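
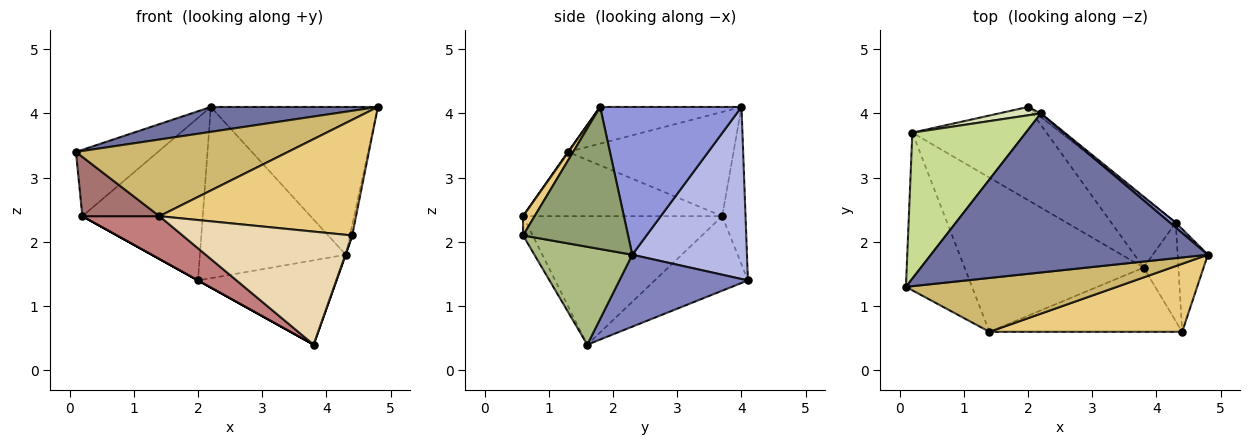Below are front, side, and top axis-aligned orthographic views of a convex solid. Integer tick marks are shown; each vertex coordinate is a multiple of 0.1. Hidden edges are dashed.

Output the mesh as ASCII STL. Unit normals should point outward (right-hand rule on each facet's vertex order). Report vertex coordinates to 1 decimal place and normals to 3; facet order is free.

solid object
 facet normal -0.130 -0.153 0.980
  outer loop
   vertex 2.2 4.0 4.1
   vertex 0.1 1.3 3.4
   vertex 4.8 1.8 4.1
  endloop
 endfacet
 facet normal 0.581 0.626 -0.520
  outer loop
   vertex 4.3 2.3 1.8
   vertex 3.8 1.6 0.4
   vertex 2.0 4.1 1.4
  endloop
 endfacet
 facet normal 0.646 0.763 0.026
  outer loop
   vertex 4.3 2.3 1.8
   vertex 2.2 4.0 4.1
   vertex 4.8 1.8 4.1
  endloop
 endfacet
 facet normal 0.618 0.786 -0.017
  outer loop
   vertex 4.3 2.3 1.8
   vertex 2.0 4.1 1.4
   vertex 2.2 4.0 4.1
  endloop
 endfacet
 facet normal 0.978 0.021 -0.208
  outer loop
   vertex 4.3 2.3 1.8
   vertex 4.8 1.8 4.1
   vertex 4.4 0.6 2.1
  endloop
 endfacet
 facet normal 0.942 -0.004 -0.335
  outer loop
   vertex 4.3 2.3 1.8
   vertex 4.4 0.6 2.1
   vertex 3.8 1.6 0.4
  endloop
 endfacet
 facet normal -0.641 0.318 0.698
  outer loop
   vertex 0.2 3.7 2.4
   vertex 0.1 1.3 3.4
   vertex 2.2 4.0 4.1
  endloop
 endfacet
 facet normal -0.190 0.981 0.050
  outer loop
   vertex 0.2 3.7 2.4
   vertex 2.2 4.0 4.1
   vertex 2.0 4.1 1.4
  endloop
 endfacet
 facet normal -0.486 0.000 -0.874
  outer loop
   vertex 0.2 3.7 2.4
   vertex 2.0 4.1 1.4
   vertex 3.8 1.6 0.4
  endloop
 endfacet
 facet normal 0.001 -0.818 0.575
  outer loop
   vertex 1.4 0.6 2.4
   vertex 4.8 1.8 4.1
   vertex 0.1 1.3 3.4
  endloop
 endfacet
 facet normal 0.051 -0.861 0.506
  outer loop
   vertex 1.4 0.6 2.4
   vertex 4.4 0.6 2.1
   vertex 4.8 1.8 4.1
  endloop
 endfacet
 facet normal -0.049 -0.868 -0.493
  outer loop
   vertex 1.4 0.6 2.4
   vertex 3.8 1.6 0.4
   vertex 4.4 0.6 2.1
  endloop
 endfacet
 facet normal -0.673 -0.260 -0.692
  outer loop
   vertex 1.4 0.6 2.4
   vertex 0.1 1.3 3.4
   vertex 0.2 3.7 2.4
  endloop
 endfacet
 facet normal -0.569 -0.220 -0.793
  outer loop
   vertex 1.4 0.6 2.4
   vertex 0.2 3.7 2.4
   vertex 3.8 1.6 0.4
  endloop
 endfacet
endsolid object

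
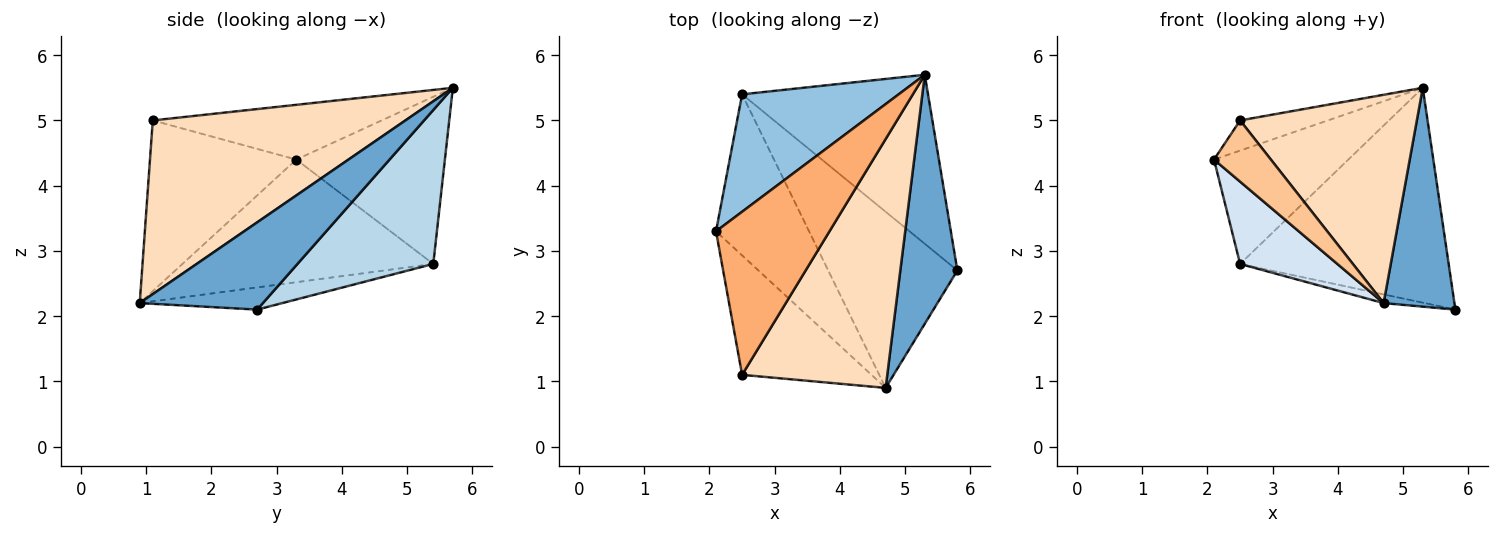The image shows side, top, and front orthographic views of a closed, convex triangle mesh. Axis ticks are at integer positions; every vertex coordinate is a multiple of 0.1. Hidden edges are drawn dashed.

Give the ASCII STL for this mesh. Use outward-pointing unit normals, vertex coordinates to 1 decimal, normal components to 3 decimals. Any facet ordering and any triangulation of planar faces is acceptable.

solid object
 facet normal 0.754 -0.433 0.493
  outer loop
   vertex 4.7 0.9 2.2
   vertex 5.8 2.7 2.1
   vertex 5.3 5.7 5.5
  endloop
 endfacet
 facet normal -0.609 0.551 0.571
  outer loop
   vertex 2.5 5.4 2.8
   vertex 2.1 3.3 4.4
   vertex 5.3 5.7 5.5
  endloop
 endfacet
 facet normal 0.456 0.700 -0.550
  outer loop
   vertex 2.5 5.4 2.8
   vertex 5.3 5.7 5.5
   vertex 5.8 2.7 2.1
  endloop
 endfacet
 facet normal -0.761 -0.295 -0.578
  outer loop
   vertex 2.5 5.4 2.8
   vertex 4.7 0.9 2.2
   vertex 2.1 3.3 4.4
  endloop
 endfacet
 facet normal -0.169 0.049 -0.984
  outer loop
   vertex 2.5 5.4 2.8
   vertex 5.8 2.7 2.1
   vertex 4.7 0.9 2.2
  endloop
 endfacet
 facet normal -0.429 0.164 0.888
  outer loop
   vertex 2.5 1.1 5.0
   vertex 5.3 5.7 5.5
   vertex 2.1 3.3 4.4
  endloop
 endfacet
 facet normal -0.761 -0.296 -0.577
  outer loop
   vertex 2.5 1.1 5.0
   vertex 2.1 3.3 4.4
   vertex 4.7 0.9 2.2
  endloop
 endfacet
 facet normal 0.676 -0.473 0.565
  outer loop
   vertex 2.5 1.1 5.0
   vertex 4.7 0.9 2.2
   vertex 5.3 5.7 5.5
  endloop
 endfacet
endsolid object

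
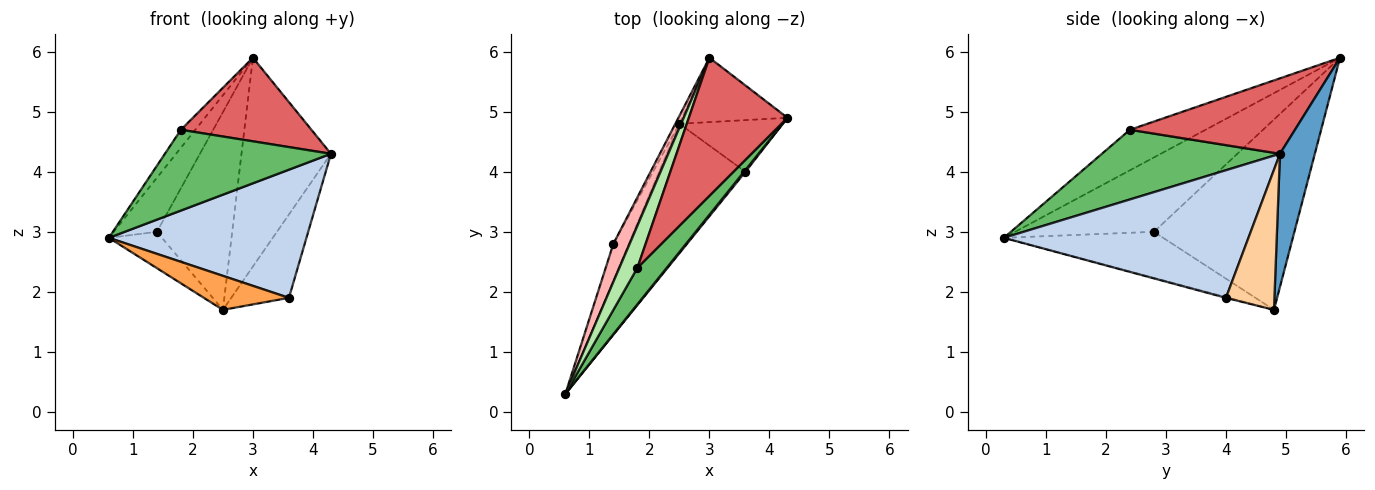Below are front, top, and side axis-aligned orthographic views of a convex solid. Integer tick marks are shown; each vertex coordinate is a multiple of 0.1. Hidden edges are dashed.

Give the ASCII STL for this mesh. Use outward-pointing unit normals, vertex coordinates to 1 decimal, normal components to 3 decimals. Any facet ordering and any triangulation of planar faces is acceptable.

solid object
 facet normal 0.349 0.896 -0.276
  outer loop
   vertex 2.5 4.8 1.7
   vertex 3.0 5.9 5.9
   vertex 4.3 4.9 4.3
  endloop
 endfacet
 facet normal 0.778 -0.628 0.009
  outer loop
   vertex 3.6 4.0 1.9
   vertex 4.3 4.9 4.3
   vertex 0.6 0.3 2.9
  endloop
 endfacet
 facet normal -0.009 -0.254 -0.967
  outer loop
   vertex 3.6 4.0 1.9
   vertex 0.6 0.3 2.9
   vertex 2.5 4.8 1.7
  endloop
 endfacet
 facet normal 0.581 0.692 -0.429
  outer loop
   vertex 3.6 4.0 1.9
   vertex 2.5 4.8 1.7
   vertex 4.3 4.9 4.3
  endloop
 endfacet
 facet normal 0.699 -0.652 0.294
  outer loop
   vertex 1.8 2.4 4.7
   vertex 0.6 0.3 2.9
   vertex 4.3 4.9 4.3
  endloop
 endfacet
 facet normal -0.900 0.171 0.400
  outer loop
   vertex 1.8 2.4 4.7
   vertex 3.0 5.9 5.9
   vertex 0.6 0.3 2.9
  endloop
 endfacet
 facet normal 0.548 -0.433 0.716
  outer loop
   vertex 1.8 2.4 4.7
   vertex 4.3 4.9 4.3
   vertex 3.0 5.9 5.9
  endloop
 endfacet
 facet normal -0.935 0.291 0.205
  outer loop
   vertex 1.4 2.8 3.0
   vertex 0.6 0.3 2.9
   vertex 3.0 5.9 5.9
  endloop
 endfacet
 facet normal -0.905 0.302 -0.302
  outer loop
   vertex 1.4 2.8 3.0
   vertex 2.5 4.8 1.7
   vertex 0.6 0.3 2.9
  endloop
 endfacet
 facet normal -0.881 0.472 -0.019
  outer loop
   vertex 1.4 2.8 3.0
   vertex 3.0 5.9 5.9
   vertex 2.5 4.8 1.7
  endloop
 endfacet
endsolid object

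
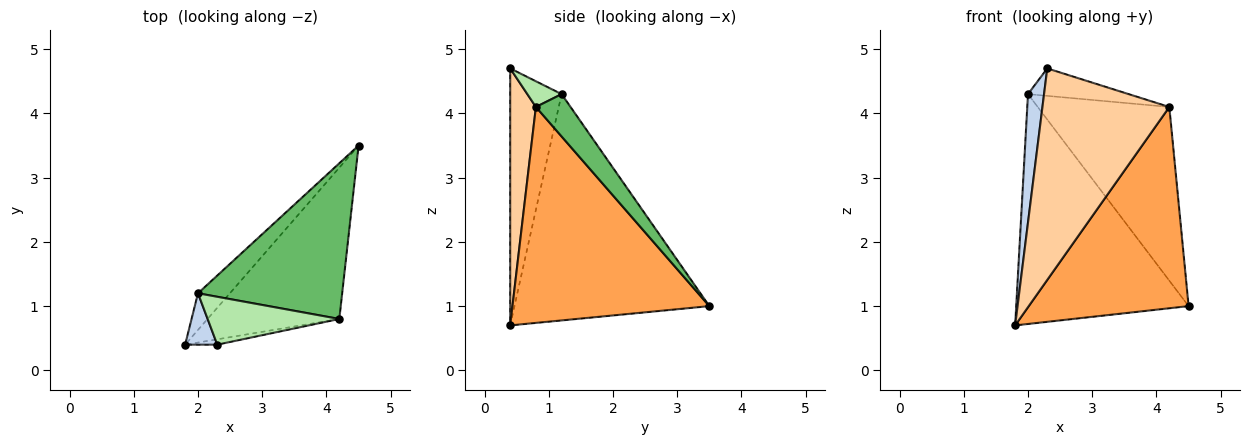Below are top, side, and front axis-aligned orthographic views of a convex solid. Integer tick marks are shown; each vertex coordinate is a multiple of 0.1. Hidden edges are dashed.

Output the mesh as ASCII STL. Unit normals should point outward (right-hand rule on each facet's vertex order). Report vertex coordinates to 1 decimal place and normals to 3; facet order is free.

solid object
 facet normal -0.745 0.659 -0.105
  outer loop
   vertex 2.0 1.2 4.3
   vertex 4.5 3.5 1.0
   vertex 1.8 0.4 0.7
  endloop
 endfacet
 facet normal -0.948 -0.296 0.118
  outer loop
   vertex 2.0 1.2 4.3
   vertex 1.8 0.4 0.7
   vertex 2.3 0.4 4.7
  endloop
 endfacet
 facet normal 0.702 -0.570 -0.428
  outer loop
   vertex 4.2 0.8 4.1
   vertex 1.8 0.4 0.7
   vertex 4.5 3.5 1.0
  endloop
 endfacet
 facet normal 0.198 -0.980 -0.025
  outer loop
   vertex 4.2 0.8 4.1
   vertex 2.3 0.4 4.7
   vertex 1.8 0.4 0.7
  endloop
 endfacet
 facet normal 0.192 0.731 0.655
  outer loop
   vertex 4.2 0.8 4.1
   vertex 4.5 3.5 1.0
   vertex 2.0 1.2 4.3
  endloop
 endfacet
 facet normal 0.167 0.490 0.855
  outer loop
   vertex 4.2 0.8 4.1
   vertex 2.0 1.2 4.3
   vertex 2.3 0.4 4.7
  endloop
 endfacet
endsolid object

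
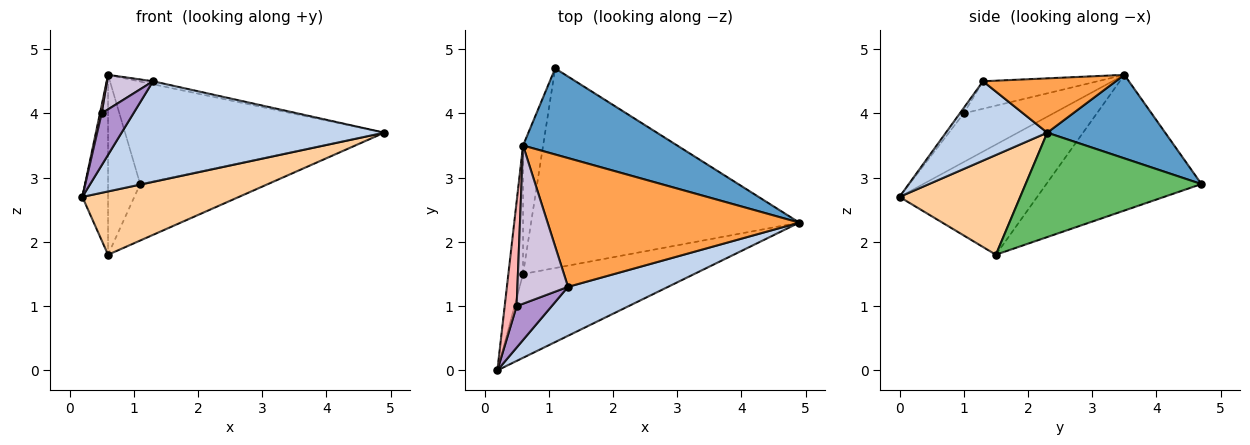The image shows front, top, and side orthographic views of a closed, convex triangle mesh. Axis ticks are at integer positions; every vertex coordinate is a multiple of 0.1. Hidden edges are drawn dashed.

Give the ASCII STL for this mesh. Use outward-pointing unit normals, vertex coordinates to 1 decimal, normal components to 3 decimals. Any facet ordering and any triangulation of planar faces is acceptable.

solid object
 facet normal 0.329 0.723 0.607
  outer loop
   vertex 0.6 3.5 4.6
   vertex 4.9 2.3 3.7
   vertex 1.1 4.7 2.9
  endloop
 endfacet
 facet normal 0.328 -0.850 0.413
  outer loop
   vertex 1.3 1.3 4.5
   vertex 0.2 0.0 2.7
   vertex 4.9 2.3 3.7
  endloop
 endfacet
 facet normal 0.211 0.023 0.977
  outer loop
   vertex 1.3 1.3 4.5
   vertex 4.9 2.3 3.7
   vertex 0.6 3.5 4.6
  endloop
 endfacet
 facet normal 0.421 -0.547 -0.724
  outer loop
   vertex 0.6 1.5 1.8
   vertex 4.9 2.3 3.7
   vertex 0.2 0.0 2.7
  endloop
 endfacet
 facet normal 0.351 0.255 -0.901
  outer loop
   vertex 0.6 1.5 1.8
   vertex 1.1 4.7 2.9
   vertex 4.9 2.3 3.7
  endloop
 endfacet
 facet normal -0.975 0.182 -0.130
  outer loop
   vertex 0.6 1.5 1.8
   vertex 0.2 0.0 2.7
   vertex 0.6 3.5 4.6
  endloop
 endfacet
 facet normal -0.969 0.201 -0.143
  outer loop
   vertex 0.6 1.5 1.8
   vertex 0.6 3.5 4.6
   vertex 1.1 4.7 2.9
  endloop
 endfacet
 facet normal -0.971 -0.018 0.238
  outer loop
   vertex 0.5 1.0 4.0
   vertex 0.6 3.5 4.6
   vertex 0.2 0.0 2.7
  endloop
 endfacet
 facet normal -0.096 -0.778 0.621
  outer loop
   vertex 0.5 1.0 4.0
   vertex 0.2 0.0 2.7
   vertex 1.3 1.3 4.5
  endloop
 endfacet
 facet normal -0.469 -0.188 0.863
  outer loop
   vertex 0.5 1.0 4.0
   vertex 1.3 1.3 4.5
   vertex 0.6 3.5 4.6
  endloop
 endfacet
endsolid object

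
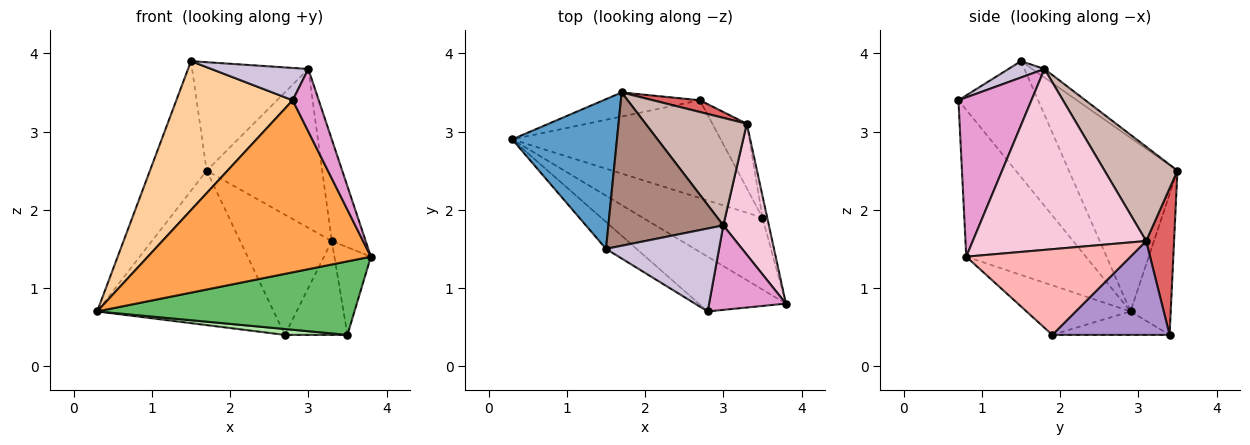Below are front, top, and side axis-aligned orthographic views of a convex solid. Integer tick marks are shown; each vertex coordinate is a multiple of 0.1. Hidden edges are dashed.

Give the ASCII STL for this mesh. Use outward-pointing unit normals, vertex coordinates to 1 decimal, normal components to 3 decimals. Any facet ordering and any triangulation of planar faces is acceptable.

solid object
 facet normal -0.781 0.408 0.472
  outer loop
   vertex 1.5 1.5 3.9
   vertex 1.7 3.5 2.5
   vertex 0.3 2.9 0.7
  endloop
 endfacet
 facet normal -0.220 0.964 -0.150
  outer loop
   vertex 2.7 3.4 0.4
   vertex 0.3 2.9 0.7
   vertex 1.7 3.5 2.5
  endloop
 endfacet
 facet normal -0.455 -0.849 -0.270
  outer loop
   vertex 2.8 0.7 3.4
   vertex 0.3 2.9 0.7
   vertex 3.8 0.8 1.4
  endloop
 endfacet
 facet normal -0.559 -0.816 -0.147
  outer loop
   vertex 2.8 0.7 3.4
   vertex 1.5 1.5 3.9
   vertex 0.3 2.9 0.7
  endloop
 endfacet
 facet normal -0.278 -0.687 -0.672
  outer loop
   vertex 3.5 1.9 0.4
   vertex 3.8 0.8 1.4
   vertex 0.3 2.9 0.7
  endloop
 endfacet
 facet normal -0.112 -0.060 -0.992
  outer loop
   vertex 3.5 1.9 0.4
   vertex 0.3 2.9 0.7
   vertex 2.7 3.4 0.4
  endloop
 endfacet
 facet normal 0.290 0.952 0.093
  outer loop
   vertex 3.3 3.1 1.6
   vertex 2.7 3.4 0.4
   vertex 1.7 3.5 2.5
  endloop
 endfacet
 facet normal 0.975 0.217 -0.054
  outer loop
   vertex 3.3 3.1 1.6
   vertex 3.8 0.8 1.4
   vertex 3.5 1.9 0.4
  endloop
 endfacet
 facet normal 0.840 0.448 -0.308
  outer loop
   vertex 3.3 3.1 1.6
   vertex 3.5 1.9 0.4
   vertex 2.7 3.4 0.4
  endloop
 endfacet
 facet normal 0.134 -0.360 0.923
  outer loop
   vertex 3.0 1.8 3.8
   vertex 1.5 1.5 3.9
   vertex 2.8 0.7 3.4
  endloop
 endfacet
 facet normal -0.061 0.576 0.815
  outer loop
   vertex 3.0 1.8 3.8
   vertex 1.7 3.5 2.5
   vertex 1.5 1.5 3.9
  endloop
 endfacet
 facet normal 0.463 0.734 0.497
  outer loop
   vertex 3.0 1.8 3.8
   vertex 3.3 3.1 1.6
   vertex 1.7 3.5 2.5
  endloop
 endfacet
 facet normal 0.857 -0.306 0.413
  outer loop
   vertex 3.0 1.8 3.8
   vertex 2.8 0.7 3.4
   vertex 3.8 0.8 1.4
  endloop
 endfacet
 facet normal 0.953 0.186 0.240
  outer loop
   vertex 3.0 1.8 3.8
   vertex 3.8 0.8 1.4
   vertex 3.3 3.1 1.6
  endloop
 endfacet
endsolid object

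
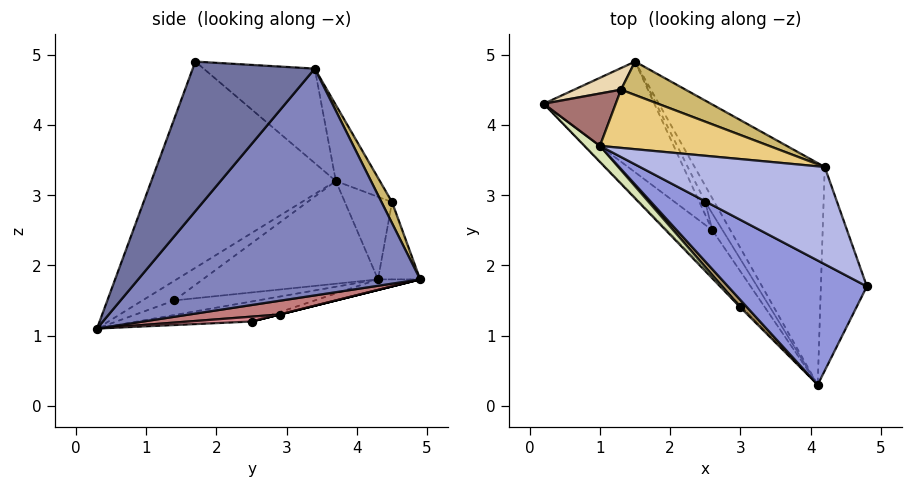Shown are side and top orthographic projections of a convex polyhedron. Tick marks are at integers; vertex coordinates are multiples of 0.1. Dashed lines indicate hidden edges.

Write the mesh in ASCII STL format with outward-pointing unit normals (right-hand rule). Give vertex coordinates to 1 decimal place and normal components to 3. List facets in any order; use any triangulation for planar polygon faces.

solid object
 facet normal 0.910 0.305 -0.280
  outer loop
   vertex 4.2 3.4 4.8
   vertex 4.8 1.7 4.9
   vertex 4.1 0.3 1.1
  endloop
 endfacet
 facet normal 0.755 0.493 -0.433
  outer loop
   vertex 4.2 3.4 4.8
   vertex 4.1 0.3 1.1
   vertex 1.5 4.9 1.8
  endloop
 endfacet
 facet normal -0.558 -0.740 0.375
  outer loop
   vertex 1.0 3.7 3.2
   vertex 4.1 0.3 1.1
   vertex 4.8 1.7 4.9
  endloop
 endfacet
 facet normal -0.453 -0.108 0.885
  outer loop
   vertex 1.0 3.7 3.2
   vertex 4.8 1.7 4.9
   vertex 4.2 3.4 4.8
  endloop
 endfacet
 facet normal -0.394 -0.228 -0.891
  outer loop
   vertex 2.6 2.5 1.2
   vertex 4.1 0.3 1.1
   vertex 0.2 4.3 1.8
  endloop
 endfacet
 facet normal -0.093 0.201 -0.975
  outer loop
   vertex 2.6 2.5 1.2
   vertex 0.2 4.3 1.8
   vertex 1.5 4.9 1.8
  endloop
 endfacet
 facet normal -0.721 -0.686 -0.096
  outer loop
   vertex 3.0 1.4 1.5
   vertex 0.2 4.3 1.8
   vertex 4.1 0.3 1.1
  endloop
 endfacet
 facet normal -0.710 -0.696 0.107
  outer loop
   vertex 3.0 1.4 1.5
   vertex 1.0 3.7 3.2
   vertex 0.2 4.3 1.8
  endloop
 endfacet
 facet normal -0.647 -0.729 0.225
  outer loop
   vertex 3.0 1.4 1.5
   vertex 4.1 0.3 1.1
   vertex 1.0 3.7 3.2
  endloop
 endfacet
 facet normal 0.117 0.926 0.358
  outer loop
   vertex 1.3 4.5 2.9
   vertex 4.2 3.4 4.8
   vertex 1.5 4.9 1.8
  endloop
 endfacet
 facet normal -0.367 0.444 0.817
  outer loop
   vertex 1.3 4.5 2.9
   vertex 1.0 3.7 3.2
   vertex 4.2 3.4 4.8
  endloop
 endfacet
 facet normal -0.406 0.880 0.246
  outer loop
   vertex 1.3 4.5 2.9
   vertex 1.5 4.9 1.8
   vertex 0.2 4.3 1.8
  endloop
 endfacet
 facet normal -0.666 0.468 0.581
  outer loop
   vertex 1.3 4.5 2.9
   vertex 0.2 4.3 1.8
   vertex 1.0 3.7 3.2
  endloop
 endfacet
 facet normal 0.728 0.485 -0.485
  outer loop
   vertex 2.5 2.9 1.3
   vertex 1.5 4.9 1.8
   vertex 4.1 0.3 1.1
  endloop
 endfacet
 facet normal 0.406 0.316 -0.857
  outer loop
   vertex 2.5 2.9 1.3
   vertex 4.1 0.3 1.1
   vertex 2.6 2.5 1.2
  endloop
 endfacet
 facet normal 0.000 0.243 -0.970
  outer loop
   vertex 2.5 2.9 1.3
   vertex 2.6 2.5 1.2
   vertex 1.5 4.9 1.8
  endloop
 endfacet
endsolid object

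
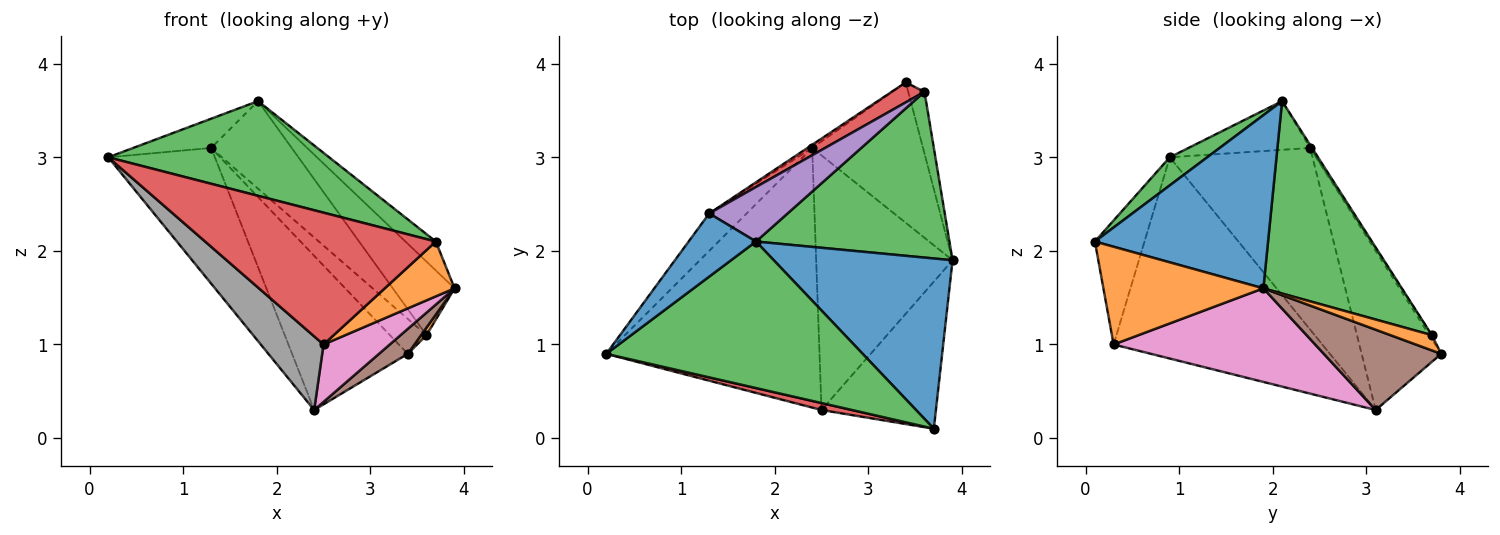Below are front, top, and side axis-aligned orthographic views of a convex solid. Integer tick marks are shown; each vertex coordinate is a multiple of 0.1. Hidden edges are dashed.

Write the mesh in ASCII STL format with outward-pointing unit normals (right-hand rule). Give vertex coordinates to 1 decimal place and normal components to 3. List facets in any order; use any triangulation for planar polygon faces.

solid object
 facet normal -0.548 0.351 0.759
  outer loop
   vertex 1.3 2.4 3.1
   vertex 0.2 0.9 3.0
   vertex 1.8 2.1 3.6
  endloop
 endfacet
 facet normal 0.682 -0.088 -0.726
  outer loop
   vertex 3.6 3.7 1.1
   vertex 3.9 1.9 1.6
   vertex 3.4 3.8 0.9
  endloop
 endfacet
 facet normal 0.673 0.300 0.676
  outer loop
   vertex 3.6 3.7 1.1
   vertex 1.8 2.1 3.6
   vertex 3.9 1.9 1.6
  endloop
 endfacet
 facet normal -0.061 0.867 0.494
  outer loop
   vertex 3.6 3.7 1.1
   vertex 3.4 3.8 0.9
   vertex 1.3 2.4 3.1
  endloop
 endfacet
 facet normal -0.020 0.848 0.529
  outer loop
   vertex 3.6 3.7 1.1
   vertex 1.3 2.4 3.1
   vertex 1.8 2.1 3.6
  endloop
 endfacet
 facet normal 0.581 -0.142 -0.802
  outer loop
   vertex 2.4 3.1 0.3
   vertex 3.4 3.8 0.9
   vertex 3.9 1.9 1.6
  endloop
 endfacet
 facet normal 0.556 -0.183 -0.811
  outer loop
   vertex 2.4 3.1 0.3
   vertex 3.9 1.9 1.6
   vertex 2.5 0.3 1.0
  endloop
 endfacet
 facet normal -0.672 -0.202 -0.712
  outer loop
   vertex 2.4 3.1 0.3
   vertex 2.5 0.3 1.0
   vertex 0.2 0.9 3.0
  endloop
 endfacet
 facet normal -0.790 0.591 -0.163
  outer loop
   vertex 2.4 3.1 0.3
   vertex 0.2 0.9 3.0
   vertex 1.3 2.4 3.1
  endloop
 endfacet
 facet normal -0.567 0.824 -0.017
  outer loop
   vertex 2.4 3.1 0.3
   vertex 1.3 2.4 3.1
   vertex 3.4 3.8 0.9
  endloop
 endfacet
 facet normal 0.691 0.121 0.713
  outer loop
   vertex 3.7 0.1 2.1
   vertex 3.9 1.9 1.6
   vertex 1.8 2.1 3.6
  endloop
 endfacet
 facet normal 0.625 -0.273 -0.731
  outer loop
   vertex 3.7 0.1 2.1
   vertex 2.5 0.3 1.0
   vertex 3.9 1.9 1.6
  endloop
 endfacet
 facet normal 0.092 -0.540 0.836
  outer loop
   vertex 3.7 0.1 2.1
   vertex 1.8 2.1 3.6
   vertex 0.2 0.9 3.0
  endloop
 endfacet
 facet normal -0.210 -0.976 0.051
  outer loop
   vertex 3.7 0.1 2.1
   vertex 0.2 0.9 3.0
   vertex 2.5 0.3 1.0
  endloop
 endfacet
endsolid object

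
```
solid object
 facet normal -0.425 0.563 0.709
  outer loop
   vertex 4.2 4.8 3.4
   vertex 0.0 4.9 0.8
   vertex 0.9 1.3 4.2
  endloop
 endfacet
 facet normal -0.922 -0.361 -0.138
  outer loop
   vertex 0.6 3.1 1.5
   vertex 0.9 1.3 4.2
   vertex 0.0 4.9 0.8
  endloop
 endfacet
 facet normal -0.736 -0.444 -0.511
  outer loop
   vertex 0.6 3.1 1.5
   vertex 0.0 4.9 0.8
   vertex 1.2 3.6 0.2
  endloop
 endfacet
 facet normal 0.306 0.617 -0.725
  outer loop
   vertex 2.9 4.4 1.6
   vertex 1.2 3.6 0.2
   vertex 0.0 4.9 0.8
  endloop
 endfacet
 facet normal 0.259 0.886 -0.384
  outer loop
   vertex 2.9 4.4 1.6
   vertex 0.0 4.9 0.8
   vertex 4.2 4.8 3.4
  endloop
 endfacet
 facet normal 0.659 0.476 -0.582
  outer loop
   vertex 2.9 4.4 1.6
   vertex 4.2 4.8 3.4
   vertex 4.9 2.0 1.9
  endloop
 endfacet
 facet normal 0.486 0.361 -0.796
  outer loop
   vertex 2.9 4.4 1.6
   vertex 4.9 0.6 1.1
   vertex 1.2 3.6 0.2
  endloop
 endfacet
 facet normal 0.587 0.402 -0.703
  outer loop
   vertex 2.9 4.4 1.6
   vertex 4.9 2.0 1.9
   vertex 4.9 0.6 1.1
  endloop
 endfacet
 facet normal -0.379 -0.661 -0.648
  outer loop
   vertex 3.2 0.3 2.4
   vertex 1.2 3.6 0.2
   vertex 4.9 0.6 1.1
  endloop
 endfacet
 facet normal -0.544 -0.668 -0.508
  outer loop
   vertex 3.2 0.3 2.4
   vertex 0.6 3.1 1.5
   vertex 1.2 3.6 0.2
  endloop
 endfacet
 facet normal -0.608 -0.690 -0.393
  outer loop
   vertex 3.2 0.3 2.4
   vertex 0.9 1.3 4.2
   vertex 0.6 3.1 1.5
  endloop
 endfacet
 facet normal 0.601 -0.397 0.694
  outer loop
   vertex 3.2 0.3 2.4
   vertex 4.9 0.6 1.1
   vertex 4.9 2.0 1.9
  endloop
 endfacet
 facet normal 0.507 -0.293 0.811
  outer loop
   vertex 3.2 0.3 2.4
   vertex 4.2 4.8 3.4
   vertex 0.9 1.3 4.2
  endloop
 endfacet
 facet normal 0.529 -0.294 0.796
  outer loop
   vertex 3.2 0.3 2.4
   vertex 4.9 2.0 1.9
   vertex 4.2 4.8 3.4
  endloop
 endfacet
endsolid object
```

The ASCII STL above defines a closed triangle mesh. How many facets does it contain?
14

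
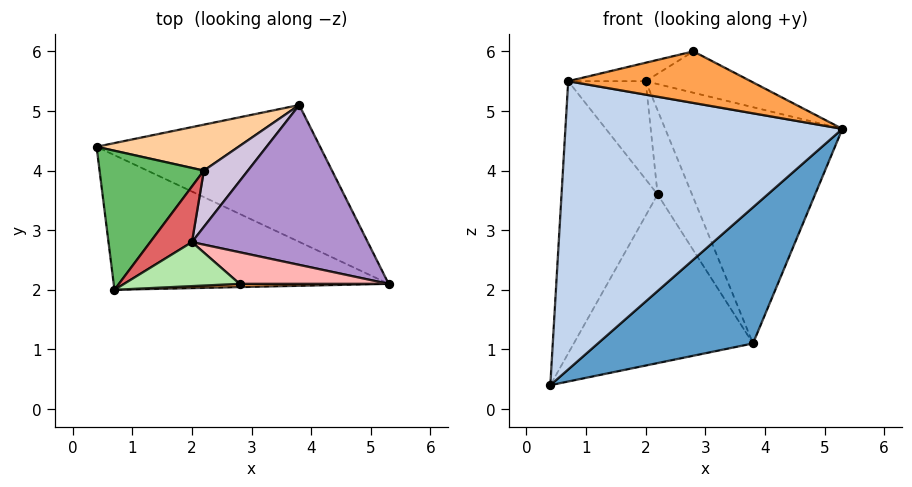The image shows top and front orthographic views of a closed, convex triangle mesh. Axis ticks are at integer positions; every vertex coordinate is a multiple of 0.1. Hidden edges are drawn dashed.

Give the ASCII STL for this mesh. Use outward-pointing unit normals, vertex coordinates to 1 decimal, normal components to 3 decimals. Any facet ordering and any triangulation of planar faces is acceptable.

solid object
 facet normal 0.280 -0.677 -0.681
  outer loop
   vertex 3.8 5.1 1.1
   vertex 5.3 2.1 4.7
   vertex 0.4 4.4 0.4
  endloop
 endfacet
 facet normal -0.054 -0.905 -0.423
  outer loop
   vertex 0.7 2.0 5.5
   vertex 0.4 4.4 0.4
   vertex 5.3 2.1 4.7
  endloop
 endfacet
 facet normal 0.033 -0.998 0.063
  outer loop
   vertex 2.8 2.1 6.0
   vertex 0.7 2.0 5.5
   vertex 5.3 2.1 4.7
  endloop
 endfacet
 facet normal -0.245 0.935 0.255
  outer loop
   vertex 2.2 4.0 3.6
   vertex 3.8 5.1 1.1
   vertex 0.4 4.4 0.4
  endloop
 endfacet
 facet normal -0.521 0.760 0.388
  outer loop
   vertex 2.2 4.0 3.6
   vertex 0.4 4.4 0.4
   vertex 0.7 2.0 5.5
  endloop
 endfacet
 facet normal -0.232 0.376 0.897
  outer loop
   vertex 2.0 2.8 5.5
   vertex 0.7 2.0 5.5
   vertex 2.8 2.1 6.0
  endloop
 endfacet
 facet normal -0.472 0.767 0.435
  outer loop
   vertex 2.0 2.8 5.5
   vertex 2.2 4.0 3.6
   vertex 0.7 2.0 5.5
  endloop
 endfacet
 facet normal 0.301 0.758 0.579
  outer loop
   vertex 2.0 2.8 5.5
   vertex 2.8 2.1 6.0
   vertex 5.3 2.1 4.7
  endloop
 endfacet
 facet normal 0.297 0.791 0.535
  outer loop
   vertex 2.0 2.8 5.5
   vertex 5.3 2.1 4.7
   vertex 3.8 5.1 1.1
  endloop
 endfacet
 facet normal 0.285 0.796 0.533
  outer loop
   vertex 2.0 2.8 5.5
   vertex 3.8 5.1 1.1
   vertex 2.2 4.0 3.6
  endloop
 endfacet
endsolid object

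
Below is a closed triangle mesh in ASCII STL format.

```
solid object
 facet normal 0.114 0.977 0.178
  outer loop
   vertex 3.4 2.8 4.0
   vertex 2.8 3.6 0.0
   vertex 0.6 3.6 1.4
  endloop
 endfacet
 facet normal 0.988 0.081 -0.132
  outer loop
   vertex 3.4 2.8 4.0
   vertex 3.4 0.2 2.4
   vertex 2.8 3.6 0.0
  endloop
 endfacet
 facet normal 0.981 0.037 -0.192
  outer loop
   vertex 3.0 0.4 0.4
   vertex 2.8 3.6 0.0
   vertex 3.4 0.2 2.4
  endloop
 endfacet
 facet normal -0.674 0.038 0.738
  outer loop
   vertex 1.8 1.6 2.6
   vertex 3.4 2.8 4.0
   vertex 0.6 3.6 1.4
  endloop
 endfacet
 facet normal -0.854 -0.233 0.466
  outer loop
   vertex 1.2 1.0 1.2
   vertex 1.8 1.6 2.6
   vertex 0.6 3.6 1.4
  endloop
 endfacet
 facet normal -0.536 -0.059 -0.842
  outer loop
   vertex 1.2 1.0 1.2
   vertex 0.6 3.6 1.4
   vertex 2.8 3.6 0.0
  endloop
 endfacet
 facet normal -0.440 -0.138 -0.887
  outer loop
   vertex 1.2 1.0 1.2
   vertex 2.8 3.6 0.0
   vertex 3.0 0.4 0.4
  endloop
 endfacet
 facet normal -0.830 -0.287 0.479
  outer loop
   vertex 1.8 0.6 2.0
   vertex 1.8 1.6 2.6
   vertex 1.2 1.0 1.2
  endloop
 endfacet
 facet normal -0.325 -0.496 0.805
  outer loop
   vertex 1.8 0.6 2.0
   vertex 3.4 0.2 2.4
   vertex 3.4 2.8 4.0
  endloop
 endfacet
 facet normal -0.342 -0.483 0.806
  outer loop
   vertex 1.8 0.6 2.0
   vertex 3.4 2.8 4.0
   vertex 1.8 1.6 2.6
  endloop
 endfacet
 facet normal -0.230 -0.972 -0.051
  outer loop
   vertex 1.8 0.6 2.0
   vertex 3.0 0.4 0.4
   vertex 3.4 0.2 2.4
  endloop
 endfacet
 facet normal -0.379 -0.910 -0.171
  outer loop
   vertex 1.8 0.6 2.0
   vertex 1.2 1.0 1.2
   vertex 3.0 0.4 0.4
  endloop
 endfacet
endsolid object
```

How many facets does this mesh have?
12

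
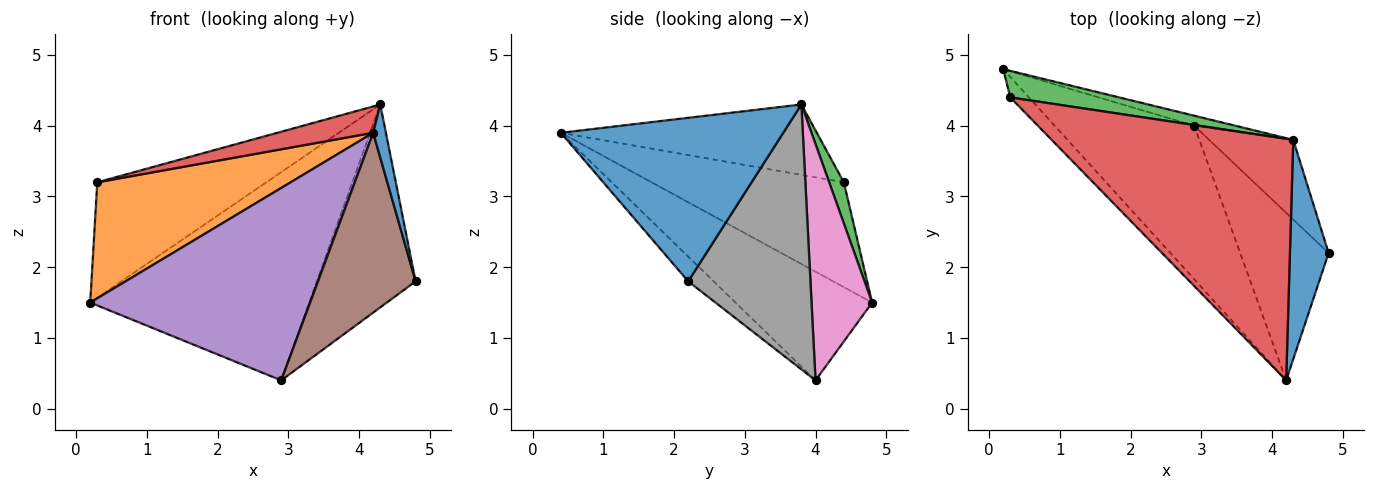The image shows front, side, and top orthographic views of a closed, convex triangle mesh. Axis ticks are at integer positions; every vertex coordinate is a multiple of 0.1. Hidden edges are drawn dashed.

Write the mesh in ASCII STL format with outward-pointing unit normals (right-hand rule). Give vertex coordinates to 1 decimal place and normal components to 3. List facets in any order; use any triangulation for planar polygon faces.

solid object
 facet normal 0.972 -0.056 0.230
  outer loop
   vertex 4.3 3.8 4.3
   vertex 4.2 0.4 3.9
   vertex 4.8 2.2 1.8
  endloop
 endfacet
 facet normal -0.699 -0.704 -0.124
  outer loop
   vertex 0.3 4.4 3.2
   vertex 0.2 4.8 1.5
   vertex 4.2 0.4 3.9
  endloop
 endfacet
 facet normal 0.084 0.971 0.224
  outer loop
   vertex 0.3 4.4 3.2
   vertex 4.3 3.8 4.3
   vertex 0.2 4.8 1.5
  endloop
 endfacet
 facet normal -0.278 -0.104 0.955
  outer loop
   vertex 0.3 4.4 3.2
   vertex 4.2 0.4 3.9
   vertex 4.3 3.8 4.3
  endloop
 endfacet
 facet normal -0.437 -0.703 -0.561
  outer loop
   vertex 2.9 4.0 0.4
   vertex 4.2 0.4 3.9
   vertex 0.2 4.8 1.5
  endloop
 endfacet
 facet normal -0.187 -0.719 -0.670
  outer loop
   vertex 2.9 4.0 0.4
   vertex 4.8 2.2 1.8
   vertex 4.2 0.4 3.9
  endloop
 endfacet
 facet normal 0.266 0.963 -0.046
  outer loop
   vertex 2.9 4.0 0.4
   vertex 0.2 4.8 1.5
   vertex 4.3 3.8 4.3
  endloop
 endfacet
 facet normal 0.755 0.610 -0.240
  outer loop
   vertex 2.9 4.0 0.4
   vertex 4.3 3.8 4.3
   vertex 4.8 2.2 1.8
  endloop
 endfacet
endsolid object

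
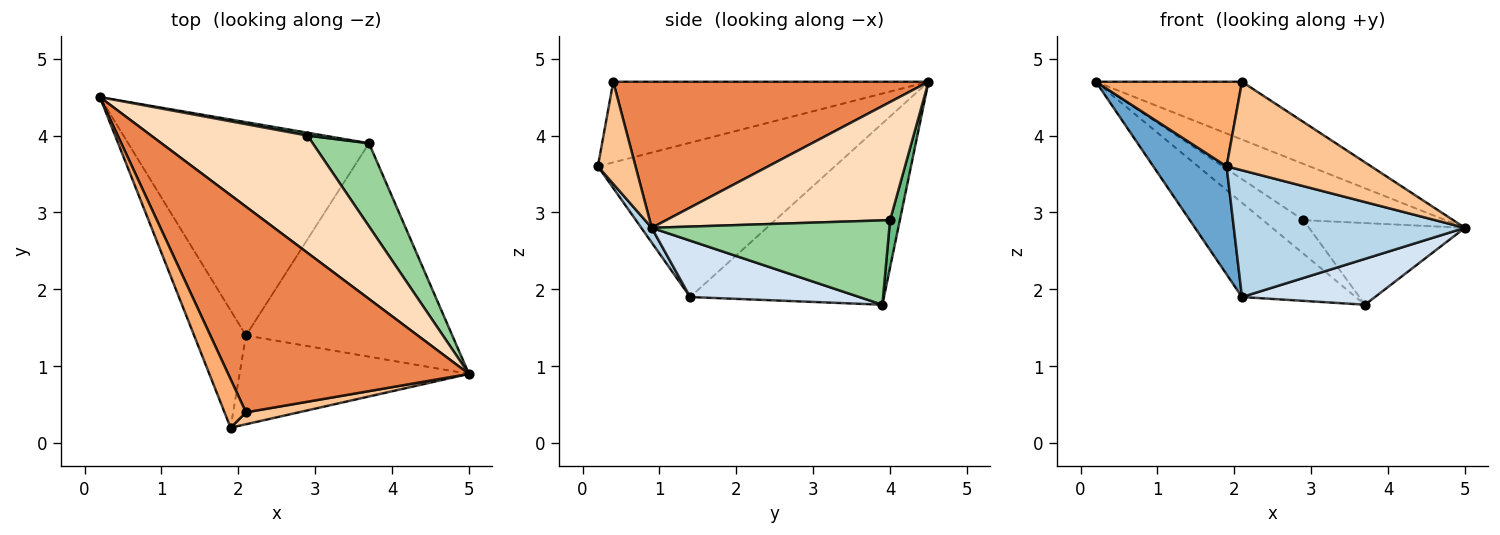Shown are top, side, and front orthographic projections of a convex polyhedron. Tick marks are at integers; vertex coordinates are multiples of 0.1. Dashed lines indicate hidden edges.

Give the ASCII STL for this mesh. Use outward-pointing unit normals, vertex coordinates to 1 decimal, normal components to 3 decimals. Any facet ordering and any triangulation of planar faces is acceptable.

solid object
 facet normal -0.910 -0.281 -0.306
  outer loop
   vertex 2.1 1.4 1.9
   vertex 1.9 0.2 3.6
   vertex 0.2 4.5 4.7
  endloop
 endfacet
 facet normal -0.567 0.333 -0.753
  outer loop
   vertex 2.1 1.4 1.9
   vertex 0.2 4.5 4.7
   vertex 3.7 3.9 1.8
  endloop
 endfacet
 facet normal 0.037 -0.818 -0.573
  outer loop
   vertex 2.1 1.4 1.9
   vertex 5.0 0.9 2.8
   vertex 1.9 0.2 3.6
  endloop
 endfacet
 facet normal 0.258 -0.203 -0.945
  outer loop
   vertex 2.1 1.4 1.9
   vertex 3.7 3.9 1.8
   vertex 5.0 0.9 2.8
  endloop
 endfacet
 facet normal 0.504 0.234 0.831
  outer loop
   vertex 2.1 0.4 4.7
   vertex 5.0 0.9 2.8
   vertex 0.2 4.5 4.7
  endloop
 endfacet
 facet normal -0.882 -0.409 0.235
  outer loop
   vertex 2.1 0.4 4.7
   vertex 0.2 4.5 4.7
   vertex 1.9 0.2 3.6
  endloop
 endfacet
 facet normal 0.250 -0.960 0.129
  outer loop
   vertex 2.1 0.4 4.7
   vertex 1.9 0.2 3.6
   vertex 5.0 0.9 2.8
  endloop
 endfacet
 facet normal 0.563 0.357 0.745
  outer loop
   vertex 2.9 4.0 2.9
   vertex 0.2 4.5 4.7
   vertex 5.0 0.9 2.8
  endloop
 endfacet
 facet normal 0.234 0.969 0.082
  outer loop
   vertex 2.9 4.0 2.9
   vertex 3.7 3.9 1.8
   vertex 0.2 4.5 4.7
  endloop
 endfacet
 facet normal 0.730 0.479 0.487
  outer loop
   vertex 2.9 4.0 2.9
   vertex 5.0 0.9 2.8
   vertex 3.7 3.9 1.8
  endloop
 endfacet
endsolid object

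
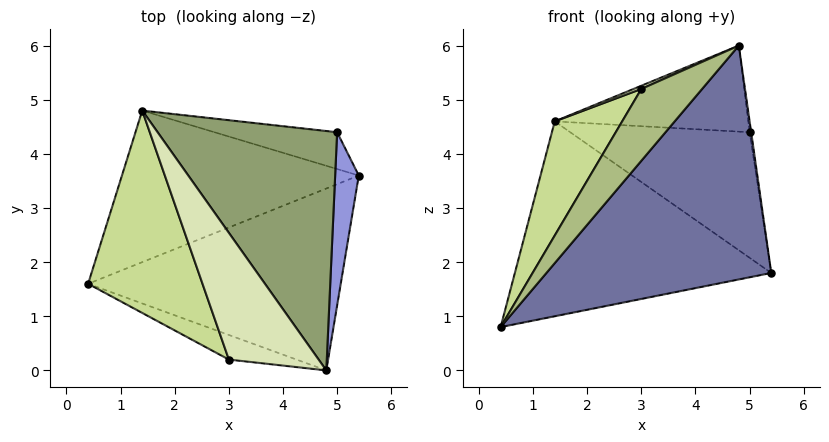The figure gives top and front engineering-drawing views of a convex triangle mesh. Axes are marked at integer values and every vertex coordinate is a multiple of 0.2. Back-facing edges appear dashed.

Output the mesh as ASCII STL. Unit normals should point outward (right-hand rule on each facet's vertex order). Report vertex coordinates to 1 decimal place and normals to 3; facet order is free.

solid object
 facet normal 0.402 -0.723 -0.562
  outer loop
   vertex 4.8 0.0 6.0
   vertex 0.4 1.6 0.8
   vertex 5.4 3.6 1.8
  endloop
 endfacet
 facet normal -0.189 0.775 -0.603
  outer loop
   vertex 1.4 4.8 4.6
   vertex 5.4 3.6 1.8
   vertex 0.4 1.6 0.8
  endloop
 endfacet
 facet normal 0.989 0.009 0.149
  outer loop
   vertex 5.0 4.4 4.4
   vertex 4.8 0.0 6.0
   vertex 5.4 3.6 1.8
  endloop
 endfacet
 facet normal 0.091 0.956 -0.280
  outer loop
   vertex 5.0 4.4 4.4
   vertex 5.4 3.6 1.8
   vertex 1.4 4.8 4.6
  endloop
 endfacet
 facet normal 0.089 0.337 0.937
  outer loop
   vertex 5.0 4.4 4.4
   vertex 1.4 4.8 4.6
   vertex 4.8 0.0 6.0
  endloop
 endfacet
 facet normal 0.039 -0.945 -0.324
  outer loop
   vertex 3.0 0.2 5.2
   vertex 0.4 1.6 0.8
   vertex 4.8 0.0 6.0
  endloop
 endfacet
 facet normal -0.867 -0.245 0.434
  outer loop
   vertex 3.0 0.2 5.2
   vertex 1.4 4.8 4.6
   vertex 0.4 1.6 0.8
  endloop
 endfacet
 facet normal -0.408 -0.023 0.913
  outer loop
   vertex 3.0 0.2 5.2
   vertex 4.8 0.0 6.0
   vertex 1.4 4.8 4.6
  endloop
 endfacet
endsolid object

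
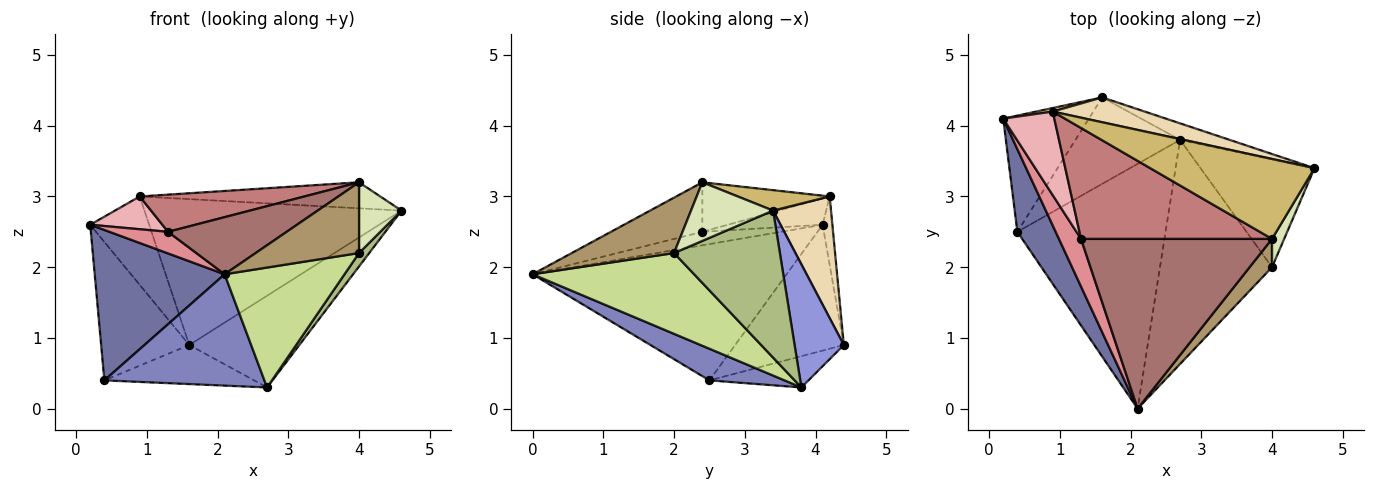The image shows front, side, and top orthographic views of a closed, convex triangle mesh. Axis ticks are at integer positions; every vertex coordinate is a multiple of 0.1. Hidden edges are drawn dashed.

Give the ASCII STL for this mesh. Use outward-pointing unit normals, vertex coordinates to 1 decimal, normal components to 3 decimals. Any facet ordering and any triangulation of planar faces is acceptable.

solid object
 facet normal -0.864 -0.442 0.243
  outer loop
   vertex 0.4 2.5 0.4
   vertex 2.1 0.0 1.9
   vertex 0.2 4.1 2.6
  endloop
 endfacet
 facet normal 0.191 -0.406 -0.894
  outer loop
   vertex 0.4 2.5 0.4
   vertex 2.7 3.8 0.3
   vertex 2.1 0.0 1.9
  endloop
 endfacet
 facet normal 0.403 0.901 -0.162
  outer loop
   vertex 1.6 4.4 0.9
   vertex 4.6 3.4 2.8
   vertex 2.7 3.8 0.3
  endloop
 endfacet
 facet normal -0.687 0.557 -0.467
  outer loop
   vertex 1.6 4.4 0.9
   vertex 0.4 2.5 0.4
   vertex 0.2 4.1 2.6
  endloop
 endfacet
 facet normal -0.263 0.397 -0.879
  outer loop
   vertex 1.6 4.4 0.9
   vertex 2.7 3.8 0.3
   vertex 0.4 2.5 0.4
  endloop
 endfacet
 facet normal 0.788 -0.076 -0.611
  outer loop
   vertex 4.0 2.0 2.2
   vertex 2.7 3.8 0.3
   vertex 4.6 3.4 2.8
  endloop
 endfacet
 facet normal 0.536 -0.398 -0.744
  outer loop
   vertex 4.0 2.0 2.2
   vertex 2.1 0.0 1.9
   vertex 2.7 3.8 0.3
  endloop
 endfacet
 facet normal 0.874 -0.452 0.181
  outer loop
   vertex 4.0 2.0 2.2
   vertex 4.6 3.4 2.8
   vertex 4.0 2.4 3.2
  endloop
 endfacet
 facet normal 0.677 -0.684 0.273
  outer loop
   vertex 4.0 2.0 2.2
   vertex 4.0 2.4 3.2
   vertex 2.1 0.0 1.9
  endloop
 endfacet
 facet normal 0.117 0.307 0.944
  outer loop
   vertex 0.9 4.2 3.0
   vertex 4.0 2.4 3.2
   vertex 4.6 3.4 2.8
  endloop
 endfacet
 facet normal -0.163 0.986 0.039
  outer loop
   vertex 0.9 4.2 3.0
   vertex 1.6 4.4 0.9
   vertex 0.2 4.1 2.6
  endloop
 endfacet
 facet normal 0.217 0.962 0.164
  outer loop
   vertex 0.9 4.2 3.0
   vertex 4.6 3.4 2.8
   vertex 1.6 4.4 0.9
  endloop
 endfacet
 facet normal -0.239 -0.310 0.920
  outer loop
   vertex 1.3 2.4 2.5
   vertex 2.1 0.0 1.9
   vertex 4.0 2.4 3.2
  endloop
 endfacet
 facet normal -0.239 -0.309 0.921
  outer loop
   vertex 1.3 2.4 2.5
   vertex 4.0 2.4 3.2
   vertex 0.9 4.2 3.0
  endloop
 endfacet
 facet normal -0.485 -0.361 0.796
  outer loop
   vertex 1.3 2.4 2.5
   vertex 0.2 4.1 2.6
   vertex 2.1 0.0 1.9
  endloop
 endfacet
 facet normal -0.433 -0.329 0.839
  outer loop
   vertex 1.3 2.4 2.5
   vertex 0.9 4.2 3.0
   vertex 0.2 4.1 2.6
  endloop
 endfacet
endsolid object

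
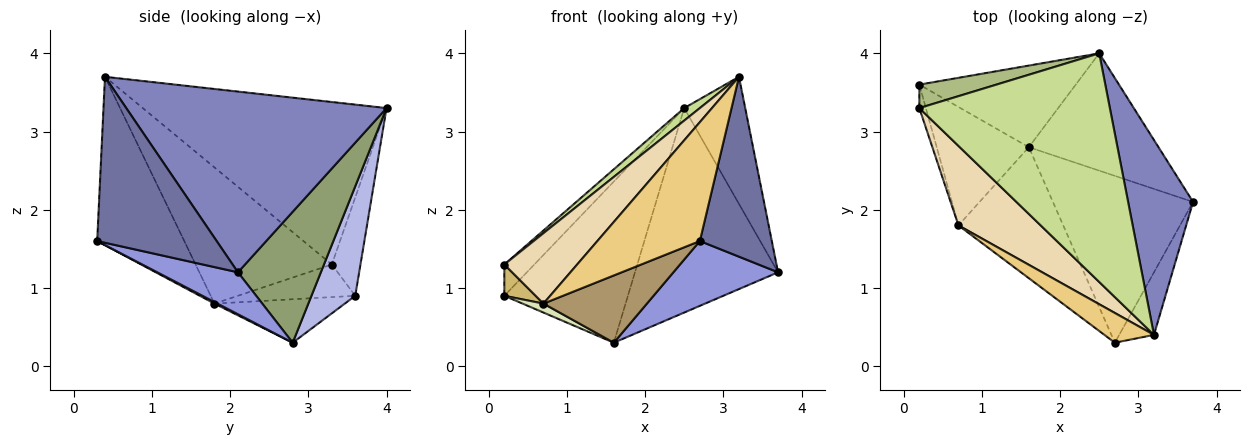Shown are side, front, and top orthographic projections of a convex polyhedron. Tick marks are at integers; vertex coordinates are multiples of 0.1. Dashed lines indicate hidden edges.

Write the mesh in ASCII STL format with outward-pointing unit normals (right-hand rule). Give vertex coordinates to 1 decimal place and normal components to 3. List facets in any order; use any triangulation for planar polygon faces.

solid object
 facet normal 0.843 -0.508 -0.177
  outer loop
   vertex 3.2 0.4 3.7
   vertex 2.7 0.3 1.6
   vertex 3.7 2.1 1.2
  endloop
 endfacet
 facet normal 0.919 0.215 0.330
  outer loop
   vertex 3.2 0.4 3.7
   vertex 3.7 2.1 1.2
   vertex 2.5 4.0 3.3
  endloop
 endfacet
 facet normal 0.269 -0.349 -0.898
  outer loop
   vertex 1.6 2.8 0.3
   vertex 3.7 2.1 1.2
   vertex 2.7 0.3 1.6
  endloop
 endfacet
 facet normal 0.301 0.851 -0.431
  outer loop
   vertex 1.6 2.8 0.3
   vertex 0.2 3.6 0.9
   vertex 2.5 4.0 3.3
  endloop
 endfacet
 facet normal 0.449 0.775 -0.445
  outer loop
   vertex 1.6 2.8 0.3
   vertex 2.5 4.0 3.3
   vertex 3.7 2.1 1.2
  endloop
 endfacet
 facet normal -0.608 0.635 0.476
  outer loop
   vertex 0.2 3.3 1.3
   vertex 2.5 4.0 3.3
   vertex 0.2 3.6 0.9
  endloop
 endfacet
 facet normal -0.648 -0.042 0.760
  outer loop
   vertex 0.2 3.3 1.3
   vertex 3.2 0.4 3.7
   vertex 2.5 4.0 3.3
  endloop
 endfacet
 facet normal -0.426 -0.068 -0.902
  outer loop
   vertex 0.7 1.8 0.8
   vertex 0.2 3.6 0.9
   vertex 1.6 2.8 0.3
  endloop
 endfacet
 facet normal 0.013 -0.457 -0.890
  outer loop
   vertex 0.7 1.8 0.8
   vertex 1.6 2.8 0.3
   vertex 2.7 0.3 1.6
  endloop
 endfacet
 facet normal -0.949 -0.253 -0.190
  outer loop
   vertex 0.7 1.8 0.8
   vertex 0.2 3.3 1.3
   vertex 0.2 3.6 0.9
  endloop
 endfacet
 facet normal -0.636 -0.748 0.187
  outer loop
   vertex 0.7 1.8 0.8
   vertex 2.7 0.3 1.6
   vertex 3.2 0.4 3.7
  endloop
 endfacet
 facet normal -0.778 -0.416 0.470
  outer loop
   vertex 0.7 1.8 0.8
   vertex 3.2 0.4 3.7
   vertex 0.2 3.3 1.3
  endloop
 endfacet
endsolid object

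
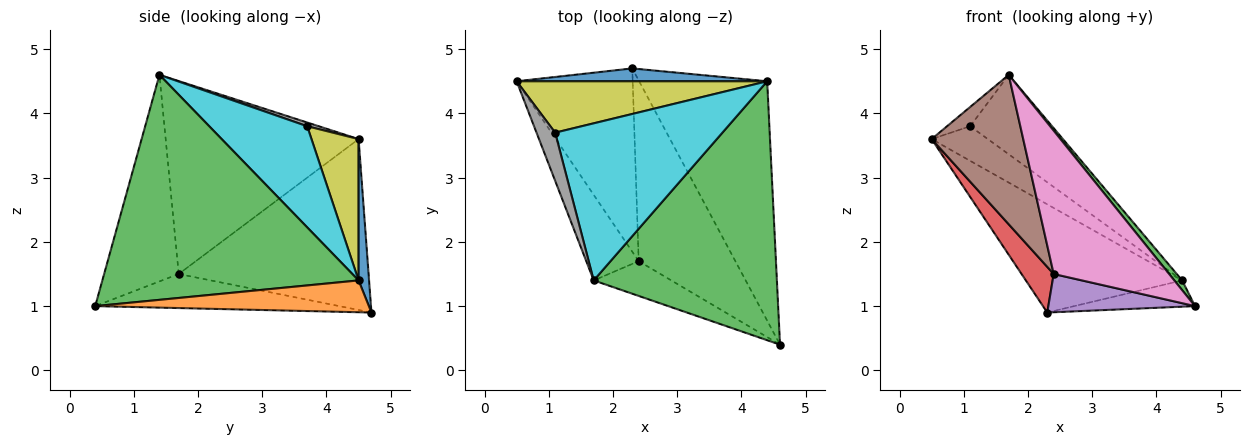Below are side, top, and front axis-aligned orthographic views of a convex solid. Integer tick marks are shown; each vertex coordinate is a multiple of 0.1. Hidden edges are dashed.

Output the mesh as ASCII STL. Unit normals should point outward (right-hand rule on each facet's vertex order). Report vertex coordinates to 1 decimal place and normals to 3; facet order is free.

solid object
 facet normal 0.066 0.991 0.118
  outer loop
   vertex 4.4 4.5 1.4
   vertex 2.3 4.7 0.9
   vertex 0.5 4.5 3.6
  endloop
 endfacet
 facet normal 0.240 0.106 -0.965
  outer loop
   vertex 4.4 4.5 1.4
   vertex 4.6 0.4 1.0
   vertex 2.3 4.7 0.9
  endloop
 endfacet
 facet normal 0.775 -0.024 0.631
  outer loop
   vertex 4.4 4.5 1.4
   vertex 1.7 1.4 4.6
   vertex 4.6 0.4 1.0
  endloop
 endfacet
 facet normal -0.819 -0.139 -0.556
  outer loop
   vertex 2.4 1.7 1.5
   vertex 0.5 4.5 3.6
   vertex 2.3 4.7 0.9
  endloop
 endfacet
 facet normal -0.326 -0.196 -0.925
  outer loop
   vertex 2.4 1.7 1.5
   vertex 2.3 4.7 0.9
   vertex 4.6 0.4 1.0
  endloop
 endfacet
 facet normal -0.877 -0.417 -0.238
  outer loop
   vertex 2.4 1.7 1.5
   vertex 1.7 1.4 4.6
   vertex 0.5 4.5 3.6
  endloop
 endfacet
 facet normal -0.532 -0.823 -0.200
  outer loop
   vertex 2.4 1.7 1.5
   vertex 4.6 0.4 1.0
   vertex 1.7 1.4 4.6
  endloop
 endfacet
 facet normal 0.183 0.365 0.913
  outer loop
   vertex 1.1 3.7 3.8
   vertex 0.5 4.5 3.6
   vertex 1.7 1.4 4.6
  endloop
 endfacet
 facet normal 0.424 0.506 0.751
  outer loop
   vertex 1.1 3.7 3.8
   vertex 4.4 4.5 1.4
   vertex 0.5 4.5 3.6
  endloop
 endfacet
 facet normal 0.475 0.397 0.785
  outer loop
   vertex 1.1 3.7 3.8
   vertex 1.7 1.4 4.6
   vertex 4.4 4.5 1.4
  endloop
 endfacet
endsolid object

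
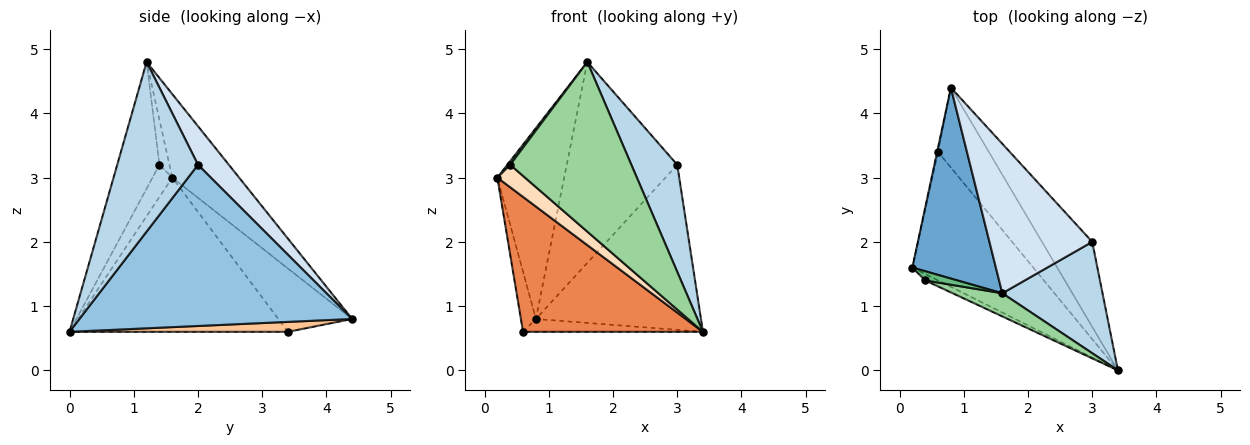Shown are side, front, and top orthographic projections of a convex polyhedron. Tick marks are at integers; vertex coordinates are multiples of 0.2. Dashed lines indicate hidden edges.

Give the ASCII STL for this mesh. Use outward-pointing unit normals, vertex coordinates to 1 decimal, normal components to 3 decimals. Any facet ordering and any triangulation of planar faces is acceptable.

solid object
 facet normal -0.577 0.577 0.577
  outer loop
   vertex 1.6 1.2 4.8
   vertex 0.8 4.4 0.8
   vertex 0.2 1.6 3.0
  endloop
 endfacet
 facet normal 0.827 0.500 -0.258
  outer loop
   vertex 3.0 2.0 3.2
   vertex 3.4 0.0 0.6
   vertex 0.8 4.4 0.8
  endloop
 endfacet
 facet normal 0.773 -0.439 0.457
  outer loop
   vertex 3.0 2.0 3.2
   vertex 1.6 1.2 4.8
   vertex 3.4 0.0 0.6
  endloop
 endfacet
 facet normal 0.218 0.783 0.583
  outer loop
   vertex 3.0 2.0 3.2
   vertex 0.8 4.4 0.8
   vertex 1.6 1.2 4.8
  endloop
 endfacet
 facet normal -0.660 -0.544 -0.518
  outer loop
   vertex 0.6 3.4 0.6
   vertex 3.4 0.0 0.6
   vertex 0.2 1.6 3.0
  endloop
 endfacet
 facet normal -0.980 0.199 -0.014
  outer loop
   vertex 0.6 3.4 0.6
   vertex 0.2 1.6 3.0
   vertex 0.8 4.4 0.8
  endloop
 endfacet
 facet normal 0.189 0.156 -0.969
  outer loop
   vertex 0.6 3.4 0.6
   vertex 0.8 4.4 0.8
   vertex 3.4 0.0 0.6
  endloop
 endfacet
 facet normal -0.566 -0.793 -0.226
  outer loop
   vertex 0.4 1.4 3.2
   vertex 0.2 1.6 3.0
   vertex 3.4 0.0 0.6
  endloop
 endfacet
 facet normal -0.793 -0.226 0.566
  outer loop
   vertex 0.4 1.4 3.2
   vertex 1.6 1.2 4.8
   vertex 0.2 1.6 3.0
  endloop
 endfacet
 facet normal -0.326 -0.937 0.128
  outer loop
   vertex 0.4 1.4 3.2
   vertex 3.4 0.0 0.6
   vertex 1.6 1.2 4.8
  endloop
 endfacet
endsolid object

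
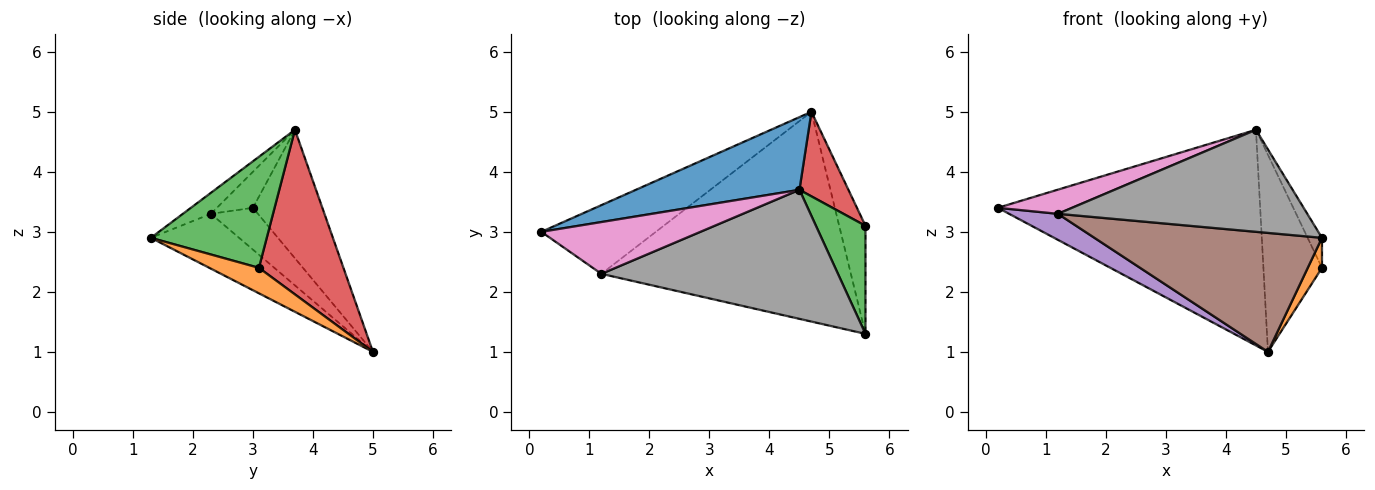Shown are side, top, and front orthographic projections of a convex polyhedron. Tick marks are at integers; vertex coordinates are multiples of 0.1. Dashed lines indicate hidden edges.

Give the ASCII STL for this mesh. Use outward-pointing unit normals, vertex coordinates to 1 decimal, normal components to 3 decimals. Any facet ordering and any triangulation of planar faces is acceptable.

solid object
 facet normal -0.243 0.919 0.310
  outer loop
   vertex 4.5 3.7 4.7
   vertex 4.7 5.0 1.0
   vertex 0.2 3.0 3.4
  endloop
 endfacet
 facet normal 0.682 -0.196 -0.704
  outer loop
   vertex 5.6 3.1 2.4
   vertex 5.6 1.3 2.9
   vertex 4.7 5.0 1.0
  endloop
 endfacet
 facet normal 0.908 0.112 0.405
  outer loop
   vertex 5.6 3.1 2.4
   vertex 4.5 3.7 4.7
   vertex 5.6 1.3 2.9
  endloop
 endfacet
 facet normal 0.798 0.553 0.238
  outer loop
   vertex 5.6 3.1 2.4
   vertex 4.7 5.0 1.0
   vertex 4.5 3.7 4.7
  endloop
 endfacet
 facet normal -0.323 -0.335 -0.885
  outer loop
   vertex 1.2 2.3 3.3
   vertex 0.2 3.0 3.4
   vertex 4.7 5.0 1.0
  endloop
 endfacet
 facet normal -0.188 -0.484 -0.854
  outer loop
   vertex 1.2 2.3 3.3
   vertex 4.7 5.0 1.0
   vertex 5.6 1.3 2.9
  endloop
 endfacet
 facet normal -0.201 -0.414 0.888
  outer loop
   vertex 1.2 2.3 3.3
   vertex 4.5 3.7 4.7
   vertex 0.2 3.0 3.4
  endloop
 endfacet
 facet normal -0.069 -0.619 0.783
  outer loop
   vertex 1.2 2.3 3.3
   vertex 5.6 1.3 2.9
   vertex 4.5 3.7 4.7
  endloop
 endfacet
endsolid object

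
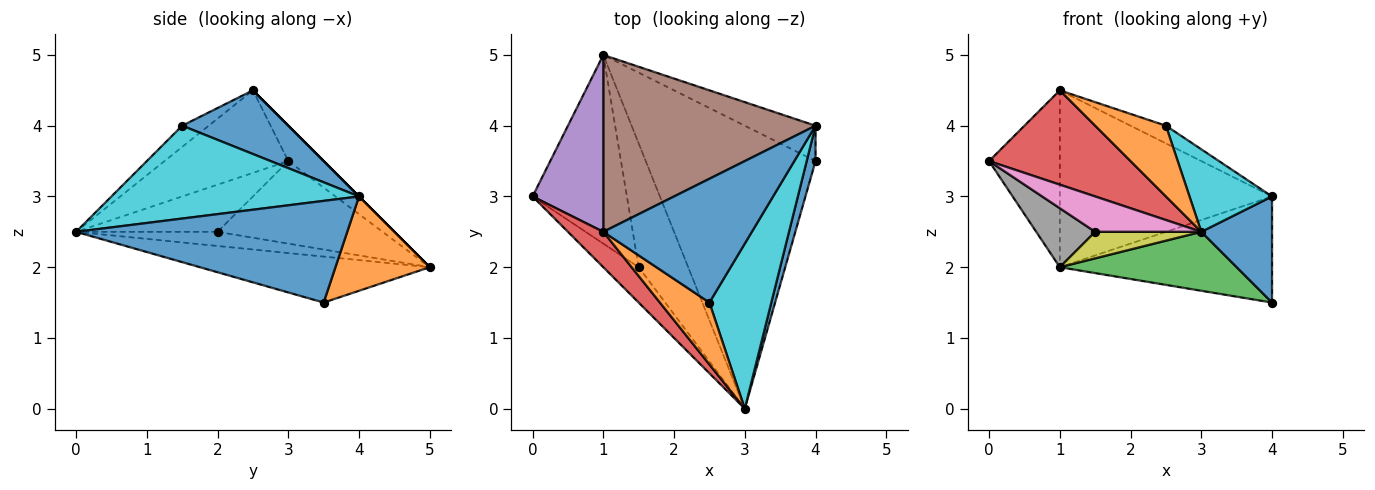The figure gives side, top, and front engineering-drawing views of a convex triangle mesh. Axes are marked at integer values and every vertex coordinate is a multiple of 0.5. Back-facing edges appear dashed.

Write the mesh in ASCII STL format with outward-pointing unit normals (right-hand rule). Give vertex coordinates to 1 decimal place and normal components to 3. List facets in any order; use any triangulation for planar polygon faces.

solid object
 facet normal 0.964 -0.252 0.084
  outer loop
   vertex 4.0 3.5 1.5
   vertex 4.0 4.0 3.0
   vertex 3.0 0.0 2.5
  endloop
 endfacet
 facet normal 0.389 0.874 -0.291
  outer loop
   vertex 4.0 3.5 1.5
   vertex 1.0 5.0 2.0
   vertex 4.0 4.0 3.0
  endloop
 endfacet
 facet normal -0.256 -0.197 -0.946
  outer loop
   vertex 4.0 3.5 1.5
   vertex 3.0 0.0 2.5
   vertex 1.0 5.0 2.0
  endloop
 endfacet
 facet normal -0.634 -0.724 0.272
  outer loop
   vertex 1.0 2.5 4.5
   vertex 0.0 3.0 3.5
   vertex 3.0 0.0 2.5
  endloop
 endfacet
 facet normal -0.333 0.667 0.667
  outer loop
   vertex 1.0 2.5 4.5
   vertex 1.0 5.0 2.0
   vertex 0.0 3.0 3.5
  endloop
 endfacet
 facet normal 0.000 0.707 0.707
  outer loop
   vertex 1.0 2.5 4.5
   vertex 4.0 4.0 3.0
   vertex 1.0 5.0 2.0
  endloop
 endfacet
 facet normal -0.686 -0.514 -0.514
  outer loop
   vertex 1.5 2.0 2.5
   vertex 3.0 0.0 2.5
   vertex 0.0 3.0 3.5
  endloop
 endfacet
 facet normal -0.641 -0.229 -0.733
  outer loop
   vertex 1.5 2.0 2.5
   vertex 0.0 3.0 3.5
   vertex 1.0 5.0 2.0
  endloop
 endfacet
 facet normal -0.269 -0.202 -0.942
  outer loop
   vertex 1.5 2.0 2.5
   vertex 1.0 5.0 2.0
   vertex 3.0 0.0 2.5
  endloop
 endfacet
 facet normal 0.802 -0.267 0.535
  outer loop
   vertex 2.5 1.5 4.0
   vertex 3.0 0.0 2.5
   vertex 4.0 4.0 3.0
  endloop
 endfacet
 facet normal 0.391 0.130 0.911
  outer loop
   vertex 2.5 1.5 4.0
   vertex 4.0 4.0 3.0
   vertex 1.0 2.5 4.5
  endloop
 endfacet
 facet normal -0.272 -0.724 0.634
  outer loop
   vertex 2.5 1.5 4.0
   vertex 1.0 2.5 4.5
   vertex 3.0 0.0 2.5
  endloop
 endfacet
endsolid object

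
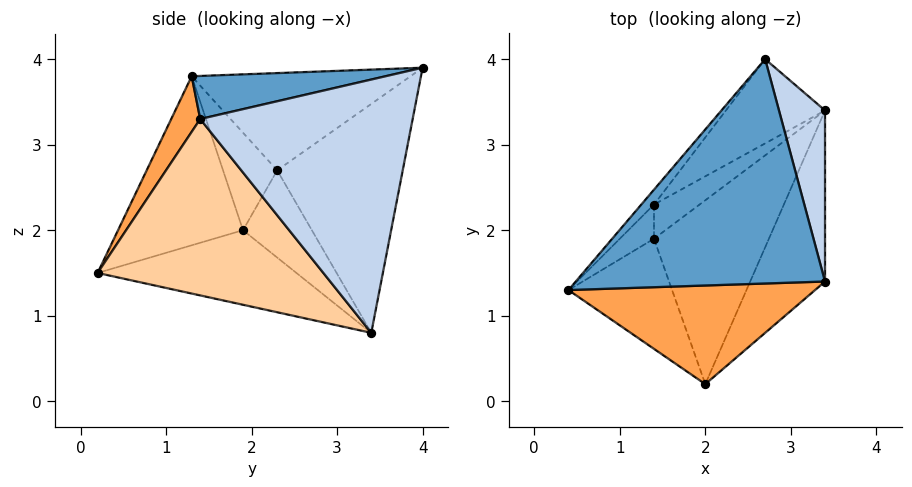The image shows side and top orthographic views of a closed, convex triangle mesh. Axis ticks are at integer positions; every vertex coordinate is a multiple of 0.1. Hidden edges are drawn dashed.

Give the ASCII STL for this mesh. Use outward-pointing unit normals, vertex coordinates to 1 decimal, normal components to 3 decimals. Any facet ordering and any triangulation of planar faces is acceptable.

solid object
 facet normal 0.168 -0.179 0.970
  outer loop
   vertex 2.7 4.0 3.9
   vertex 0.4 1.3 3.8
   vertex 3.4 1.4 3.3
  endloop
 endfacet
 facet normal 0.960 0.218 0.175
  outer loop
   vertex 3.4 3.4 0.8
   vertex 2.7 4.0 3.9
   vertex 3.4 1.4 3.3
  endloop
 endfacet
 facet normal 0.111 -0.864 0.490
  outer loop
   vertex 2.0 0.2 1.5
   vertex 3.4 1.4 3.3
   vertex 0.4 1.3 3.8
  endloop
 endfacet
 facet normal 0.827 -0.439 -0.351
  outer loop
   vertex 2.0 0.2 1.5
   vertex 3.4 3.4 0.8
   vertex 3.4 1.4 3.3
  endloop
 endfacet
 facet normal -0.756 0.647 -0.098
  outer loop
   vertex 1.4 2.3 2.7
   vertex 0.4 1.3 3.8
   vertex 2.7 4.0 3.9
  endloop
 endfacet
 facet normal -0.655 0.701 -0.283
  outer loop
   vertex 1.4 2.3 2.7
   vertex 2.7 4.0 3.9
   vertex 3.4 3.4 0.8
  endloop
 endfacet
 facet normal -0.543 0.055 -0.838
  outer loop
   vertex 1.4 1.9 2.0
   vertex 3.4 3.4 0.8
   vertex 2.0 0.2 1.5
  endloop
 endfacet
 facet normal -0.688 0.630 -0.360
  outer loop
   vertex 1.4 1.9 2.0
   vertex 1.4 2.3 2.7
   vertex 3.4 3.4 0.8
  endloop
 endfacet
 facet normal -0.843 -0.146 -0.517
  outer loop
   vertex 1.4 1.9 2.0
   vertex 2.0 0.2 1.5
   vertex 0.4 1.3 3.8
  endloop
 endfacet
 facet normal -0.816 0.501 -0.286
  outer loop
   vertex 1.4 1.9 2.0
   vertex 0.4 1.3 3.8
   vertex 1.4 2.3 2.7
  endloop
 endfacet
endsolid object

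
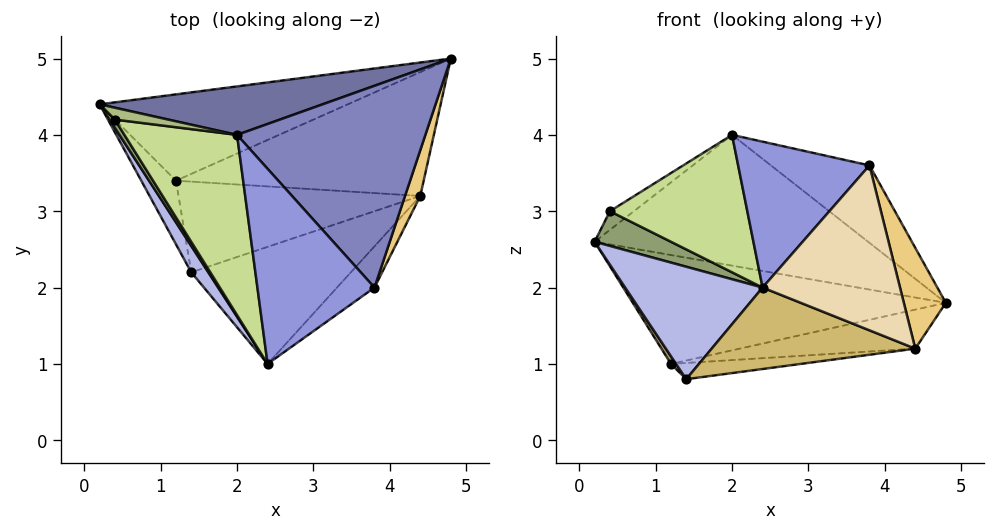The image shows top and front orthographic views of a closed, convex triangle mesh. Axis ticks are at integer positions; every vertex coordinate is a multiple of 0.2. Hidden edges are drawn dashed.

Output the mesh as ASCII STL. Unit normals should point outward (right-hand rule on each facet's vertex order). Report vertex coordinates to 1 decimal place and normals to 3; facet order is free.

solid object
 facet normal -0.062 0.936 0.347
  outer loop
   vertex 2.0 4.0 4.0
   vertex 4.8 5.0 1.8
   vertex 0.2 4.4 2.6
  endloop
 endfacet
 facet normal 0.518 0.306 0.799
  outer loop
   vertex 3.8 2.0 3.6
   vertex 4.8 5.0 1.8
   vertex 2.0 4.0 4.0
  endloop
 endfacet
 facet normal -0.438 -0.538 0.720
  outer loop
   vertex 3.8 2.0 3.6
   vertex 2.0 4.0 4.0
   vertex 2.4 1.0 2.0
  endloop
 endfacet
 facet normal -0.822 -0.555 0.130
  outer loop
   vertex 1.4 2.2 0.8
   vertex 2.4 1.0 2.0
   vertex 0.2 4.4 2.6
  endloop
 endfacet
 facet normal -0.821 -0.555 0.133
  outer loop
   vertex 0.4 4.2 3.0
   vertex 0.2 4.4 2.6
   vertex 2.4 1.0 2.0
  endloop
 endfacet
 facet normal -0.224 0.822 0.523
  outer loop
   vertex 0.4 4.2 3.0
   vertex 2.0 4.0 4.0
   vertex 0.2 4.4 2.6
  endloop
 endfacet
 facet normal -0.497 -0.526 0.690
  outer loop
   vertex 0.4 4.2 3.0
   vertex 2.4 1.0 2.0
   vertex 2.0 4.0 4.0
  endloop
 endfacet
 facet normal -0.206 0.767 -0.608
  outer loop
   vertex 1.2 3.4 1.0
   vertex 0.2 4.4 2.6
   vertex 4.8 5.0 1.8
  endloop
 endfacet
 facet normal -0.863 -0.060 -0.502
  outer loop
   vertex 1.2 3.4 1.0
   vertex 1.4 2.2 0.8
   vertex 0.2 4.4 2.6
  endloop
 endfacet
 facet normal 0.287 -0.547 -0.786
  outer loop
   vertex 4.4 3.2 1.2
   vertex 2.4 1.0 2.0
   vertex 1.4 2.2 0.8
  endloop
 endfacet
 facet normal 0.961 -0.252 0.114
  outer loop
   vertex 4.4 3.2 1.2
   vertex 4.8 5.0 1.8
   vertex 3.8 2.0 3.6
  endloop
 endfacet
 facet normal 0.696 -0.696 -0.174
  outer loop
   vertex 4.4 3.2 1.2
   vertex 3.8 2.0 3.6
   vertex 2.4 1.0 2.0
  endloop
 endfacet
 facet normal 0.078 0.300 -0.951
  outer loop
   vertex 4.4 3.2 1.2
   vertex 1.2 3.4 1.0
   vertex 4.8 5.0 1.8
  endloop
 endfacet
 facet normal 0.072 0.176 -0.982
  outer loop
   vertex 4.4 3.2 1.2
   vertex 1.4 2.2 0.8
   vertex 1.2 3.4 1.0
  endloop
 endfacet
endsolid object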